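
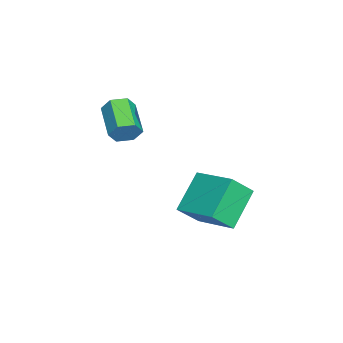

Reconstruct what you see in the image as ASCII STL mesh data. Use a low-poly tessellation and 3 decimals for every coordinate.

solid 
facet normal 0.881 0.294 -0.370
outer loop
vertex 3.639 -2.831 -0.003
vertex 3.375 -2.612 -0.458
vertex 3.461 -2.289 0.004
endloop
endfacet
facet normal 0.353 0.104 0.930
outer loop
vertex 3.639 -2.831 -0.003
vertex 3.461 -2.289 0.004
vertex 2.448 -3.228 0.494
endloop
endfacet
facet normal 0.353 0.104 0.930
outer loop
vertex 2.448 -3.228 0.494
vertex 3.461 -2.289 0.004
vertex 2.27 -2.686 0.501
endloop
endfacet
facet normal -0.882 -0.295 0.367
outer loop
vertex 2.448 -3.228 0.494
vertex 2.27 -2.686 0.501
vertex 2.185 -3.008 0.038
endloop
endfacet
facet normal 0.882 0.292 -0.369
outer loop
vertex 3.461 -2.289 0.004
vertex 3.375 -2.612 -0.458
vertex 3.198 -2.07 -0.452
endloop
endfacet
facet normal -0.094 0.875 0.474
outer loop
vertex 3.461 -2.289 0.004
vertex 3.198 -2.07 -0.452
vertex 2.27 -2.686 0.501
endloop
endfacet
facet normal -0.094 0.875 0.474
outer loop
vertex 2.27 -2.686 0.501
vertex 3.198 -2.07 -0.452
vertex 2.007 -2.467 0.045
endloop
endfacet
facet normal -0.882 -0.295 0.367
outer loop
vertex 2.27 -2.686 0.501
vertex 2.007 -2.467 0.045
vertex 2.185 -3.008 0.038
endloop
endfacet
facet normal 0.883 0.292 -0.368
outer loop
vertex 3.198 -2.07 -0.452
vertex 3.375 -2.612 -0.458
vertex 3.112 -2.392 -0.914
endloop
endfacet
facet normal -0.447 0.771 -0.454
outer loop
vertex 3.198 -2.07 -0.452
vertex 3.112 -2.392 -0.914
vertex 2.007 -2.467 0.045
endloop
endfacet
facet normal -0.447 0.771 -0.454
outer loop
vertex 2.007 -2.467 0.045
vertex 3.112 -2.392 -0.914
vertex 1.921 -2.789 -0.417
endloop
endfacet
facet normal -0.881 -0.295 0.369
outer loop
vertex 2.007 -2.467 0.045
vertex 1.921 -2.789 -0.417
vertex 2.185 -3.008 0.038
endloop
endfacet
facet normal 0.882 0.295 -0.367
outer loop
vertex 3.112 -2.392 -0.914
vertex 3.375 -2.612 -0.458
vertex 3.29 -2.934 -0.921
endloop
endfacet
facet normal -0.353 -0.104 -0.930
outer loop
vertex 3.112 -2.392 -0.914
vertex 3.29 -2.934 -0.921
vertex 1.921 -2.789 -0.417
endloop
endfacet
facet normal -0.353 -0.104 -0.930
outer loop
vertex 1.921 -2.789 -0.417
vertex 3.29 -2.934 -0.921
vertex 2.099 -3.331 -0.424
endloop
endfacet
facet normal -0.881 -0.294 0.370
outer loop
vertex 1.921 -2.789 -0.417
vertex 2.099 -3.331 -0.424
vertex 2.185 -3.008 0.038
endloop
endfacet
facet normal 0.882 0.295 -0.367
outer loop
vertex 3.29 -2.934 -0.921
vertex 3.375 -2.612 -0.458
vertex 3.553 -3.153 -0.465
endloop
endfacet
facet normal 0.094 -0.875 -0.474
outer loop
vertex 3.29 -2.934 -0.921
vertex 3.553 -3.153 -0.465
vertex 2.099 -3.331 -0.424
endloop
endfacet
facet normal 0.094 -0.875 -0.474
outer loop
vertex 2.099 -3.331 -0.424
vertex 3.553 -3.153 -0.465
vertex 2.362 -3.55 0.032
endloop
endfacet
facet normal -0.882 -0.292 0.369
outer loop
vertex 2.099 -3.331 -0.424
vertex 2.362 -3.55 0.032
vertex 2.185 -3.008 0.038
endloop
endfacet
facet normal 0.881 0.295 -0.369
outer loop
vertex 3.553 -3.153 -0.465
vertex 3.375 -2.612 -0.458
vertex 3.639 -2.831 -0.003
endloop
endfacet
facet normal 0.447 -0.771 0.454
outer loop
vertex 3.553 -3.153 -0.465
vertex 3.639 -2.831 -0.003
vertex 2.362 -3.55 0.032
endloop
endfacet
facet normal 0.447 -0.771 0.454
outer loop
vertex 2.362 -3.55 0.032
vertex 3.639 -2.831 -0.003
vertex 2.448 -3.228 0.494
endloop
endfacet
facet normal -0.883 -0.292 0.368
outer loop
vertex 2.362 -3.55 0.032
vertex 2.448 -3.228 0.494
vertex 2.185 -3.008 0.038
endloop
endfacet
facet normal -0.611 -0.742 -0.277
outer loop
vertex 3.272 -0.992 -4.09
vertex 2.121 -0.44 -3.029
vertex 2.825 -0.311 -4.93
endloop
endfacet
facet normal 0.693 -0.333 -0.639
outer loop
vertex 3.839 0.92 -4.471
vertex 3.272 -0.992 -4.09
vertex 2.825 -0.311 -4.93
endloop
endfacet
facet normal -0.611 -0.742 -0.277
outer loop
vertex 2.825 -0.311 -4.93
vertex 2.121 -0.44 -3.029
vertex 1.674 0.241 -3.868
endloop
endfacet
facet normal -0.382 0.582 -0.717
outer loop
vertex 1.674 0.241 -3.868
vertex 3.839 0.92 -4.471
vertex 2.825 -0.311 -4.93
endloop
endfacet
facet normal 0.382 -0.582 0.718
outer loop
vertex 3.272 -0.992 -4.09
vertex 3.135 0.791 -2.57
vertex 2.121 -0.44 -3.029
endloop
endfacet
facet normal 0.693 -0.333 -0.639
outer loop
vertex 4.286 0.239 -3.632
vertex 3.272 -0.992 -4.09
vertex 3.839 0.92 -4.471
endloop
endfacet
facet normal 0.383 -0.582 0.717
outer loop
vertex 4.286 0.239 -3.632
vertex 3.135 0.791 -2.57
vertex 3.272 -0.992 -4.09
endloop
endfacet
facet normal -0.693 0.333 0.639
outer loop
vertex 2.121 -0.44 -3.029
vertex 3.135 0.791 -2.57
vertex 1.674 0.241 -3.868
endloop
endfacet
facet normal -0.382 0.582 -0.718
outer loop
vertex 2.688 1.472 -3.41
vertex 3.839 0.92 -4.471
vertex 1.674 0.241 -3.868
endloop
endfacet
facet normal -0.693 0.333 0.639
outer loop
vertex 1.674 0.241 -3.868
vertex 3.135 0.791 -2.57
vertex 2.688 1.472 -3.41
endloop
endfacet
facet normal 0.611 0.742 0.277
outer loop
vertex 2.688 1.472 -3.41
vertex 4.286 0.239 -3.632
vertex 3.839 0.92 -4.471
endloop
endfacet
facet normal 0.611 0.742 0.276
outer loop
vertex 3.135 0.791 -2.57
vertex 4.286 0.239 -3.632
vertex 2.688 1.472 -3.41
endloop
endfacet

endsolid


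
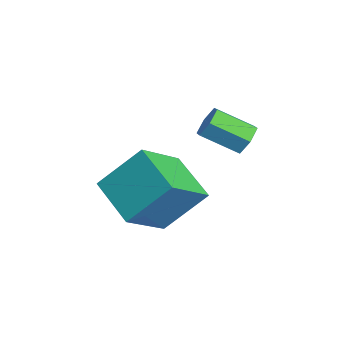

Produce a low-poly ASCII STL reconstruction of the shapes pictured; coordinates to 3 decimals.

solid 
facet normal -0.919 -0.183 0.350
outer loop
vertex 2.832 -2.121 1.537
vertex 3.053 -0.908 2.751
vertex 2.11 -0.79 0.34
endloop
endfacet
facet normal -0.128 -0.701 -0.702
outer loop
vertex 3.607 -0.492 -0.231
vertex 2.832 -2.121 1.537
vertex 2.11 -0.79 0.34
endloop
endfacet
facet normal -0.919 -0.183 0.350
outer loop
vertex 2.11 -0.79 0.34
vertex 3.053 -0.908 2.751
vertex 2.331 0.422 1.554
endloop
endfacet
facet normal -0.374 0.690 -0.620
outer loop
vertex 2.331 0.422 1.554
vertex 3.607 -0.492 -0.231
vertex 2.11 -0.79 0.34
endloop
endfacet
facet normal 0.374 -0.689 0.621
outer loop
vertex 2.832 -2.121 1.537
vertex 4.55 -0.61 2.18
vertex 3.053 -0.908 2.751
endloop
endfacet
facet normal -0.128 -0.701 -0.702
outer loop
vertex 4.329 -1.822 0.966
vertex 2.832 -2.121 1.537
vertex 3.607 -0.492 -0.231
endloop
endfacet
facet normal 0.374 -0.689 0.620
outer loop
vertex 4.329 -1.822 0.966
vertex 4.55 -0.61 2.18
vertex 2.832 -2.121 1.537
endloop
endfacet
facet normal 0.128 0.701 0.702
outer loop
vertex 3.053 -0.908 2.751
vertex 4.55 -0.61 2.18
vertex 2.331 0.422 1.554
endloop
endfacet
facet normal -0.374 0.689 -0.620
outer loop
vertex 3.828 0.721 0.983
vertex 3.607 -0.492 -0.231
vertex 2.331 0.422 1.554
endloop
endfacet
facet normal 0.128 0.701 0.702
outer loop
vertex 2.331 0.422 1.554
vertex 4.55 -0.61 2.18
vertex 3.828 0.721 0.983
endloop
endfacet
facet normal 0.919 0.183 -0.350
outer loop
vertex 3.828 0.721 0.983
vertex 4.329 -1.822 0.966
vertex 3.607 -0.492 -0.231
endloop
endfacet
facet normal 0.919 0.183 -0.350
outer loop
vertex 4.55 -0.61 2.18
vertex 4.329 -1.822 0.966
vertex 3.828 0.721 0.983
endloop
endfacet
facet normal 0.442 0.753 -0.487
outer loop
vertex 4.46 1.333 2.964
vertex 4.104 1.687 3.188
vertex 4.577 1.575 3.444
endloop
endfacet
facet normal 0.872 -0.489 0.034
outer loop
vertex 4.46 1.333 2.964
vertex 4.577 1.575 3.444
vertex 3.913 0.399 3.568
endloop
endfacet
facet normal 0.872 -0.489 0.034
outer loop
vertex 3.913 0.399 3.568
vertex 4.577 1.575 3.444
vertex 4.03 0.641 4.048
endloop
endfacet
facet normal -0.441 -0.753 0.487
outer loop
vertex 3.913 0.399 3.568
vertex 4.03 0.641 4.048
vertex 3.556 0.753 3.792
endloop
endfacet
facet normal 0.442 0.754 -0.487
outer loop
vertex 4.577 1.575 3.444
vertex 4.104 1.687 3.188
vertex 4.22 1.929 3.668
endloop
endfacet
facet normal 0.620 0.136 0.773
outer loop
vertex 4.577 1.575 3.444
vertex 4.22 1.929 3.668
vertex 4.03 0.641 4.048
endloop
endfacet
facet normal 0.620 0.136 0.773
outer loop
vertex 4.03 0.641 4.048
vertex 4.22 1.929 3.668
vertex 3.673 0.995 4.272
endloop
endfacet
facet normal -0.441 -0.753 0.487
outer loop
vertex 4.03 0.641 4.048
vertex 3.673 0.995 4.272
vertex 3.556 0.753 3.792
endloop
endfacet
facet normal 0.442 0.754 -0.487
outer loop
vertex 4.22 1.929 3.668
vertex 4.104 1.687 3.188
vertex 3.747 2.041 3.412
endloop
endfacet
facet normal -0.252 0.625 0.739
outer loop
vertex 4.22 1.929 3.668
vertex 3.747 2.041 3.412
vertex 3.673 0.995 4.272
endloop
endfacet
facet normal -0.252 0.625 0.739
outer loop
vertex 3.673 0.995 4.272
vertex 3.747 2.041 3.412
vertex 3.2 1.107 4.016
endloop
endfacet
facet normal -0.442 -0.753 0.487
outer loop
vertex 3.673 0.995 4.272
vertex 3.2 1.107 4.016
vertex 3.556 0.753 3.792
endloop
endfacet
facet normal 0.441 0.753 -0.487
outer loop
vertex 3.747 2.041 3.412
vertex 4.104 1.687 3.188
vertex 3.63 1.799 2.932
endloop
endfacet
facet normal -0.872 0.489 -0.034
outer loop
vertex 3.747 2.041 3.412
vertex 3.63 1.799 2.932
vertex 3.2 1.107 4.016
endloop
endfacet
facet normal -0.872 0.489 -0.034
outer loop
vertex 3.2 1.107 4.016
vertex 3.63 1.799 2.932
vertex 3.083 0.865 3.536
endloop
endfacet
facet normal -0.442 -0.753 0.487
outer loop
vertex 3.2 1.107 4.016
vertex 3.083 0.865 3.536
vertex 3.556 0.753 3.792
endloop
endfacet
facet normal 0.441 0.753 -0.487
outer loop
vertex 3.63 1.799 2.932
vertex 4.104 1.687 3.188
vertex 3.987 1.445 2.708
endloop
endfacet
facet normal -0.620 -0.136 -0.773
outer loop
vertex 3.63 1.799 2.932
vertex 3.987 1.445 2.708
vertex 3.083 0.865 3.536
endloop
endfacet
facet normal -0.620 -0.136 -0.773
outer loop
vertex 3.083 0.865 3.536
vertex 3.987 1.445 2.708
vertex 3.44 0.511 3.312
endloop
endfacet
facet normal -0.442 -0.754 0.487
outer loop
vertex 3.083 0.865 3.536
vertex 3.44 0.511 3.312
vertex 3.556 0.753 3.792
endloop
endfacet
facet normal 0.442 0.753 -0.487
outer loop
vertex 3.987 1.445 2.708
vertex 4.104 1.687 3.188
vertex 4.46 1.333 2.964
endloop
endfacet
facet normal 0.252 -0.625 -0.739
outer loop
vertex 3.987 1.445 2.708
vertex 4.46 1.333 2.964
vertex 3.44 0.511 3.312
endloop
endfacet
facet normal 0.252 -0.625 -0.739
outer loop
vertex 3.44 0.511 3.312
vertex 4.46 1.333 2.964
vertex 3.913 0.399 3.568
endloop
endfacet
facet normal -0.442 -0.754 0.487
outer loop
vertex 3.44 0.511 3.312
vertex 3.913 0.399 3.568
vertex 3.556 0.753 3.792
endloop
endfacet

endsolid


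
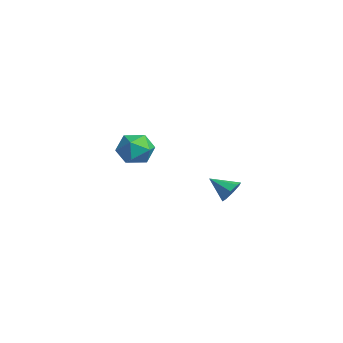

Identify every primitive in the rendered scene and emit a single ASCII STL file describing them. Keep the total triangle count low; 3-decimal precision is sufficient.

solid 
facet normal 0.411 0.797 0.442
outer loop
vertex -3.498 2.119 -0.445
vertex -3.443 1.599 0.442
vertex -2.659 1.565 -0.225
endloop
endfacet
facet normal 0.578 0.776 -0.251
outer loop
vertex -3.498 2.119 -0.445
vertex -2.659 1.565 -0.225
vertex -3.051 1.549 -1.177
endloop
endfacet
facet normal -0.029 0.780 -0.625
outer loop
vertex -3.498 2.119 -0.445
vertex -3.051 1.549 -1.177
vertex -4.078 1.573 -1.099
endloop
endfacet
facet normal -0.572 0.804 -0.164
outer loop
vertex -3.498 2.119 -0.445
vertex -4.078 1.573 -1.099
vertex -4.321 1.604 -0.098
endloop
endfacet
facet normal -0.301 0.815 0.496
outer loop
vertex -3.498 2.119 -0.445
vertex -4.321 1.604 -0.098
vertex -3.443 1.599 0.442
endloop
endfacet
facet normal 0.912 0.158 -0.378
outer loop
vertex -3.051 1.549 -1.177
vertex -2.659 1.565 -0.225
vertex -2.719 0.676 -0.742
endloop
endfacet
facet normal 0.641 0.193 0.743
outer loop
vertex -2.659 1.565 -0.225
vertex -3.443 1.599 0.442
vertex -2.962 0.707 0.259
endloop
endfacet
facet normal -0.510 0.220 0.831
outer loop
vertex -3.443 1.599 0.442
vertex -4.321 1.604 -0.098
vertex -3.989 0.731 0.337
endloop
endfacet
facet normal -0.950 0.202 -0.237
outer loop
vertex -4.321 1.604 -0.098
vertex -4.078 1.573 -1.099
vertex -4.381 0.715 -0.615
endloop
endfacet
facet normal -0.071 0.164 -0.984
outer loop
vertex -4.078 1.573 -1.099
vertex -3.051 1.549 -1.177
vertex -3.597 0.681 -1.282
endloop
endfacet
facet normal 0.572 -0.804 0.164
outer loop
vertex -3.542 0.161 -0.395
vertex -2.719 0.676 -0.742
vertex -2.962 0.707 0.259
endloop
endfacet
facet normal 0.029 -0.780 0.625
outer loop
vertex -3.542 0.161 -0.395
vertex -2.962 0.707 0.259
vertex -3.989 0.731 0.337
endloop
endfacet
facet normal -0.578 -0.776 0.251
outer loop
vertex -3.542 0.161 -0.395
vertex -3.989 0.731 0.337
vertex -4.381 0.715 -0.615
endloop
endfacet
facet normal -0.411 -0.797 -0.442
outer loop
vertex -3.542 0.161 -0.395
vertex -4.381 0.715 -0.615
vertex -3.597 0.681 -1.282
endloop
endfacet
facet normal 0.301 -0.815 -0.496
outer loop
vertex -3.542 0.161 -0.395
vertex -3.597 0.681 -1.282
vertex -2.719 0.676 -0.742
endloop
endfacet
facet normal 0.950 -0.202 0.237
outer loop
vertex -2.962 0.707 0.259
vertex -2.719 0.676 -0.742
vertex -2.659 1.565 -0.225
endloop
endfacet
facet normal 0.071 -0.164 0.984
outer loop
vertex -3.989 0.731 0.337
vertex -2.962 0.707 0.259
vertex -3.443 1.599 0.442
endloop
endfacet
facet normal -0.912 -0.158 0.378
outer loop
vertex -4.381 0.715 -0.615
vertex -3.989 0.731 0.337
vertex -4.321 1.604 -0.098
endloop
endfacet
facet normal -0.641 -0.193 -0.743
outer loop
vertex -3.597 0.681 -1.282
vertex -4.381 0.715 -0.615
vertex -4.078 1.573 -1.099
endloop
endfacet
facet normal 0.510 -0.220 -0.831
outer loop
vertex -2.719 0.676 -0.742
vertex -3.597 0.681 -1.282
vertex -3.051 1.549 -1.177
endloop
endfacet
facet normal 0.592 0.620 -0.516
outer loop
vertex 3.272 3.246 -0.795
vertex 2.733 3.52 -1.084
vertex 3.087 3.644 -0.529
endloop
endfacet
facet normal 0.385 -0.382 0.840
outer loop
vertex 3.272 3.246 -0.795
vertex 3.087 3.644 -0.529
vertex 1.987 2.74 -0.436
endloop
endfacet
facet normal 0.591 0.620 -0.516
outer loop
vertex 3.087 3.644 -0.529
vertex 2.733 3.52 -1.084
vertex 2.695 3.969 -0.588
endloop
endfacet
facet normal -0.032 0.141 0.990
outer loop
vertex 3.087 3.644 -0.529
vertex 2.695 3.969 -0.588
vertex 1.987 2.74 -0.436
endloop
endfacet
facet normal 0.595 0.618 -0.514
outer loop
vertex 2.695 3.969 -0.588
vertex 2.733 3.52 -1.084
vertex 2.326 4.032 -0.939
endloop
endfacet
facet normal -0.586 0.423 0.692
outer loop
vertex 2.695 3.969 -0.588
vertex 2.326 4.032 -0.939
vertex 1.987 2.74 -0.436
endloop
endfacet
facet normal 0.593 0.618 -0.517
outer loop
vertex 2.326 4.032 -0.939
vertex 2.733 3.52 -1.084
vertex 2.195 3.794 -1.374
endloop
endfacet
facet normal -0.947 0.296 0.123
outer loop
vertex 2.326 4.032 -0.939
vertex 2.195 3.794 -1.374
vertex 1.987 2.74 -0.436
endloop
endfacet
facet normal 0.593 0.620 -0.514
outer loop
vertex 2.195 3.794 -1.374
vertex 2.733 3.52 -1.084
vertex 2.38 3.397 -1.64
endloop
endfacet
facet normal -0.908 -0.164 -0.386
outer loop
vertex 2.195 3.794 -1.374
vertex 2.38 3.397 -1.64
vertex 1.987 2.74 -0.436
endloop
endfacet
facet normal 0.594 0.619 -0.514
outer loop
vertex 2.38 3.397 -1.64
vertex 2.733 3.52 -1.084
vertex 2.772 3.071 -1.58
endloop
endfacet
facet normal -0.490 -0.688 -0.535
outer loop
vertex 2.38 3.397 -1.64
vertex 2.772 3.071 -1.58
vertex 1.987 2.74 -0.436
endloop
endfacet
facet normal 0.592 0.620 -0.515
outer loop
vertex 2.772 3.071 -1.58
vertex 2.733 3.52 -1.084
vertex 3.141 3.009 -1.23
endloop
endfacet
facet normal 0.062 -0.969 -0.238
outer loop
vertex 2.772 3.071 -1.58
vertex 3.141 3.009 -1.23
vertex 1.987 2.74 -0.436
endloop
endfacet
facet normal 0.592 0.620 -0.516
outer loop
vertex 3.141 3.009 -1.23
vertex 2.733 3.52 -1.084
vertex 3.272 3.246 -0.795
endloop
endfacet
facet normal 0.424 -0.843 0.331
outer loop
vertex 3.141 3.009 -1.23
vertex 3.272 3.246 -0.795
vertex 1.987 2.74 -0.436
endloop
endfacet

endsolid


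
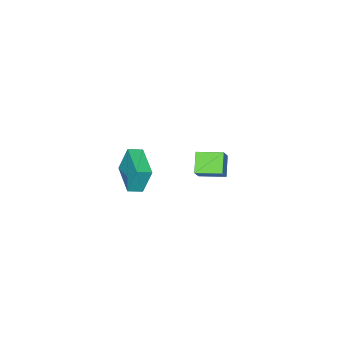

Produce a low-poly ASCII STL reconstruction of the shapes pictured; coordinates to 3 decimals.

solid 
facet normal -0.810 0.517 -0.279
outer loop
vertex 2.683 2.256 1.938
vertex 3.9 4.037 1.705
vertex 2.995 1.818 0.219
endloop
endfacet
facet normal -0.560 -0.821 0.107
outer loop
vertex 3.74 1.343 0.475
vertex 2.683 2.256 1.938
vertex 2.995 1.818 0.219
endloop
endfacet
facet normal -0.810 0.517 -0.278
outer loop
vertex 2.995 1.818 0.219
vertex 3.9 4.037 1.705
vertex 4.212 3.6 -0.014
endloop
endfacet
facet normal 0.173 -0.243 -0.954
outer loop
vertex 4.212 3.6 -0.014
vertex 3.74 1.343 0.475
vertex 2.995 1.818 0.219
endloop
endfacet
facet normal -0.173 0.243 0.954
outer loop
vertex 2.683 2.256 1.938
vertex 4.645 3.562 1.961
vertex 3.9 4.037 1.705
endloop
endfacet
facet normal -0.561 -0.821 0.107
outer loop
vertex 3.428 1.78 2.194
vertex 2.683 2.256 1.938
vertex 3.74 1.343 0.475
endloop
endfacet
facet normal -0.173 0.243 0.955
outer loop
vertex 3.428 1.78 2.194
vertex 4.645 3.562 1.961
vertex 2.683 2.256 1.938
endloop
endfacet
facet normal 0.560 0.821 -0.107
outer loop
vertex 3.9 4.037 1.705
vertex 4.645 3.562 1.961
vertex 4.212 3.6 -0.014
endloop
endfacet
facet normal 0.173 -0.243 -0.955
outer loop
vertex 4.957 3.124 0.242
vertex 3.74 1.343 0.475
vertex 4.212 3.6 -0.014
endloop
endfacet
facet normal 0.561 0.821 -0.107
outer loop
vertex 4.212 3.6 -0.014
vertex 4.645 3.562 1.961
vertex 4.957 3.124 0.242
endloop
endfacet
facet normal 0.810 -0.517 0.278
outer loop
vertex 4.957 3.124 0.242
vertex 3.428 1.78 2.194
vertex 3.74 1.343 0.475
endloop
endfacet
facet normal 0.810 -0.517 0.279
outer loop
vertex 4.645 3.562 1.961
vertex 3.428 1.78 2.194
vertex 4.957 3.124 0.242
endloop
endfacet
facet normal -0.512 0.851 0.119
outer loop
vertex -3.917 2.715 -2.282
vertex -2.97 3.421 -3.255
vertex -4.715 2.377 -3.304
endloop
endfacet
facet normal -0.619 -0.461 0.636
outer loop
vertex -3.85 0.939 -3.505
vertex -3.917 2.715 -2.282
vertex -4.715 2.377 -3.304
endloop
endfacet
facet normal -0.512 0.851 0.119
outer loop
vertex -4.715 2.377 -3.304
vertex -2.97 3.421 -3.255
vertex -3.768 3.083 -4.277
endloop
endfacet
facet normal -0.596 -0.252 -0.763
outer loop
vertex -3.768 3.083 -4.277
vertex -3.85 0.939 -3.505
vertex -4.715 2.377 -3.304
endloop
endfacet
facet normal 0.596 0.252 0.763
outer loop
vertex -3.917 2.715 -2.282
vertex -2.105 1.983 -3.456
vertex -2.97 3.421 -3.255
endloop
endfacet
facet normal -0.619 -0.461 0.636
outer loop
vertex -3.052 1.277 -2.483
vertex -3.917 2.715 -2.282
vertex -3.85 0.939 -3.505
endloop
endfacet
facet normal 0.596 0.252 0.763
outer loop
vertex -3.052 1.277 -2.483
vertex -2.105 1.983 -3.456
vertex -3.917 2.715 -2.282
endloop
endfacet
facet normal 0.619 0.461 -0.636
outer loop
vertex -2.97 3.421 -3.255
vertex -2.105 1.983 -3.456
vertex -3.768 3.083 -4.277
endloop
endfacet
facet normal -0.596 -0.252 -0.763
outer loop
vertex -2.903 1.645 -4.478
vertex -3.85 0.939 -3.505
vertex -3.768 3.083 -4.277
endloop
endfacet
facet normal 0.619 0.461 -0.636
outer loop
vertex -3.768 3.083 -4.277
vertex -2.105 1.983 -3.456
vertex -2.903 1.645 -4.478
endloop
endfacet
facet normal 0.512 -0.851 -0.119
outer loop
vertex -2.903 1.645 -4.478
vertex -3.052 1.277 -2.483
vertex -3.85 0.939 -3.505
endloop
endfacet
facet normal 0.512 -0.851 -0.119
outer loop
vertex -2.105 1.983 -3.456
vertex -3.052 1.277 -2.483
vertex -2.903 1.645 -4.478
endloop
endfacet

endsolid


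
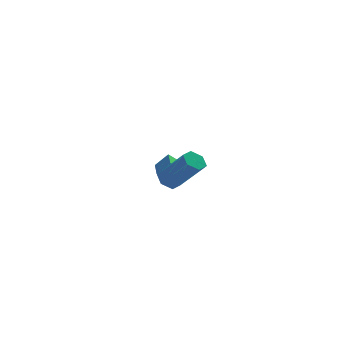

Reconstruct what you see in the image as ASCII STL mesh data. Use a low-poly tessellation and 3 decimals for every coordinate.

solid 
facet normal -0.751 -0.073 0.656
outer loop
vertex -3.653 3.151 1.369
vertex -3.643 4.402 1.519
vertex -4.313 3.246 0.624
endloop
endfacet
facet normal -0.008 -0.993 -0.120
outer loop
vertex -3.577 3.318 -0.019
vertex -3.653 3.151 1.369
vertex -4.313 3.246 0.624
endloop
endfacet
facet normal -0.751 -0.073 0.656
outer loop
vertex -4.313 3.246 0.624
vertex -3.643 4.402 1.519
vertex -4.303 4.497 0.774
endloop
endfacet
facet normal -0.660 0.095 -0.745
outer loop
vertex -4.303 4.497 0.774
vertex -3.577 3.318 -0.019
vertex -4.313 3.246 0.624
endloop
endfacet
facet normal 0.660 -0.095 0.745
outer loop
vertex -3.653 3.151 1.369
vertex -2.907 4.474 0.876
vertex -3.643 4.402 1.519
endloop
endfacet
facet normal -0.008 -0.993 -0.120
outer loop
vertex -2.917 3.223 0.726
vertex -3.653 3.151 1.369
vertex -3.577 3.318 -0.019
endloop
endfacet
facet normal 0.660 -0.095 0.745
outer loop
vertex -2.917 3.223 0.726
vertex -2.907 4.474 0.876
vertex -3.653 3.151 1.369
endloop
endfacet
facet normal 0.008 0.993 0.120
outer loop
vertex -3.643 4.402 1.519
vertex -2.907 4.474 0.876
vertex -4.303 4.497 0.774
endloop
endfacet
facet normal -0.660 0.095 -0.745
outer loop
vertex -3.567 4.569 0.131
vertex -3.577 3.318 -0.019
vertex -4.303 4.497 0.774
endloop
endfacet
facet normal 0.008 0.993 0.120
outer loop
vertex -4.303 4.497 0.774
vertex -2.907 4.474 0.876
vertex -3.567 4.569 0.131
endloop
endfacet
facet normal 0.751 0.073 -0.656
outer loop
vertex -3.567 4.569 0.131
vertex -2.917 3.223 0.726
vertex -3.577 3.318 -0.019
endloop
endfacet
facet normal 0.751 0.073 -0.656
outer loop
vertex -2.907 4.474 0.876
vertex -2.917 3.223 0.726
vertex -3.567 4.569 0.131
endloop
endfacet
facet normal -0.522 0.458 -0.719
outer loop
vertex -3.752 -1.384 2.15
vertex -4.151 -1.907 2.107
vertex -4.295 -1.416 2.524
endloop
endfacet
facet normal 0.225 0.888 0.402
outer loop
vertex -3.752 -1.384 2.15
vertex -4.295 -1.416 2.524
vertex -2.629 -2.369 3.697
endloop
endfacet
facet normal 0.223 0.887 0.404
outer loop
vertex -2.629 -2.369 3.697
vertex -4.295 -1.416 2.524
vertex -3.172 -2.402 4.07
endloop
endfacet
facet normal 0.522 -0.459 0.719
outer loop
vertex -2.629 -2.369 3.697
vertex -3.172 -2.402 4.07
vertex -3.029 -2.893 3.653
endloop
endfacet
facet normal -0.522 0.458 -0.719
outer loop
vertex -4.295 -1.416 2.524
vertex -4.151 -1.907 2.107
vertex -4.695 -1.94 2.481
endloop
endfacet
facet normal -0.600 0.401 0.692
outer loop
vertex -4.295 -1.416 2.524
vertex -4.695 -1.94 2.481
vertex -3.172 -2.402 4.07
endloop
endfacet
facet normal -0.600 0.402 0.692
outer loop
vertex -3.172 -2.402 4.07
vertex -4.695 -1.94 2.481
vertex -3.572 -2.925 4.027
endloop
endfacet
facet normal 0.522 -0.459 0.719
outer loop
vertex -3.172 -2.402 4.07
vertex -3.572 -2.925 4.027
vertex -3.029 -2.893 3.653
endloop
endfacet
facet normal -0.522 0.459 -0.719
outer loop
vertex -4.695 -1.94 2.481
vertex -4.151 -1.907 2.107
vertex -4.551 -2.431 2.063
endloop
endfacet
facet normal -0.824 -0.487 0.288
outer loop
vertex -4.695 -1.94 2.481
vertex -4.551 -2.431 2.063
vertex -3.572 -2.925 4.027
endloop
endfacet
facet normal -0.824 -0.487 0.289
outer loop
vertex -3.572 -2.925 4.027
vertex -4.551 -2.431 2.063
vertex -3.428 -3.416 3.61
endloop
endfacet
facet normal 0.522 -0.458 0.719
outer loop
vertex -3.572 -2.925 4.027
vertex -3.428 -3.416 3.61
vertex -3.029 -2.893 3.653
endloop
endfacet
facet normal -0.522 0.459 -0.719
outer loop
vertex -4.551 -2.431 2.063
vertex -4.151 -1.907 2.107
vertex -4.008 -2.398 1.69
endloop
endfacet
facet normal -0.223 -0.888 -0.403
outer loop
vertex -4.551 -2.431 2.063
vertex -4.008 -2.398 1.69
vertex -3.428 -3.416 3.61
endloop
endfacet
facet normal -0.225 -0.887 -0.403
outer loop
vertex -3.428 -3.416 3.61
vertex -4.008 -2.398 1.69
vertex -2.885 -3.384 3.236
endloop
endfacet
facet normal 0.522 -0.458 0.719
outer loop
vertex -3.428 -3.416 3.61
vertex -2.885 -3.384 3.236
vertex -3.029 -2.893 3.653
endloop
endfacet
facet normal -0.522 0.459 -0.719
outer loop
vertex -4.008 -2.398 1.69
vertex -4.151 -1.907 2.107
vertex -3.608 -1.875 1.733
endloop
endfacet
facet normal 0.600 -0.402 -0.692
outer loop
vertex -4.008 -2.398 1.69
vertex -3.608 -1.875 1.733
vertex -2.885 -3.384 3.236
endloop
endfacet
facet normal 0.600 -0.401 -0.692
outer loop
vertex -2.885 -3.384 3.236
vertex -3.608 -1.875 1.733
vertex -2.485 -2.86 3.279
endloop
endfacet
facet normal 0.522 -0.458 0.719
outer loop
vertex -2.885 -3.384 3.236
vertex -2.485 -2.86 3.279
vertex -3.029 -2.893 3.653
endloop
endfacet
facet normal -0.522 0.458 -0.719
outer loop
vertex -3.608 -1.875 1.733
vertex -4.151 -1.907 2.107
vertex -3.752 -1.384 2.15
endloop
endfacet
facet normal 0.824 0.487 -0.289
outer loop
vertex -3.608 -1.875 1.733
vertex -3.752 -1.384 2.15
vertex -2.485 -2.86 3.279
endloop
endfacet
facet normal 0.824 0.487 -0.288
outer loop
vertex -2.485 -2.86 3.279
vertex -3.752 -1.384 2.15
vertex -2.629 -2.369 3.697
endloop
endfacet
facet normal 0.522 -0.459 0.719
outer loop
vertex -2.485 -2.86 3.279
vertex -2.629 -2.369 3.697
vertex -3.029 -2.893 3.653
endloop
endfacet

endsolid


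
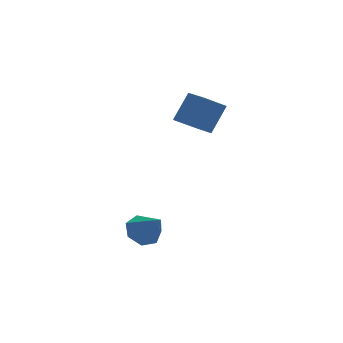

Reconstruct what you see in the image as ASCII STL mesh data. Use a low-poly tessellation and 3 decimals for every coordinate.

solid 
facet normal -0.826 -0.094 0.556
outer loop
vertex 1.518 3.108 3.794
vertex 1.15 4.627 3.503
vertex 0.475 2.539 2.148
endloop
endfacet
facet normal 0.232 -0.955 0.183
outer loop
vertex 1.83 2.693 1.237
vertex 1.518 3.108 3.794
vertex 0.475 2.539 2.148
endloop
endfacet
facet normal -0.826 -0.094 0.556
outer loop
vertex 0.475 2.539 2.148
vertex 1.15 4.627 3.503
vertex 0.107 4.059 1.857
endloop
endfacet
facet normal -0.514 -0.280 -0.811
outer loop
vertex 0.107 4.059 1.857
vertex 1.83 2.693 1.237
vertex 0.475 2.539 2.148
endloop
endfacet
facet normal 0.514 0.280 0.811
outer loop
vertex 1.518 3.108 3.794
vertex 2.505 4.781 2.592
vertex 1.15 4.627 3.503
endloop
endfacet
facet normal 0.231 -0.956 0.183
outer loop
vertex 2.873 3.261 2.883
vertex 1.518 3.108 3.794
vertex 1.83 2.693 1.237
endloop
endfacet
facet normal 0.514 0.280 0.811
outer loop
vertex 2.873 3.261 2.883
vertex 2.505 4.781 2.592
vertex 1.518 3.108 3.794
endloop
endfacet
facet normal -0.232 0.955 -0.183
outer loop
vertex 1.15 4.627 3.503
vertex 2.505 4.781 2.592
vertex 0.107 4.059 1.857
endloop
endfacet
facet normal -0.514 -0.280 -0.811
outer loop
vertex 1.462 4.212 0.946
vertex 1.83 2.693 1.237
vertex 0.107 4.059 1.857
endloop
endfacet
facet normal -0.231 0.955 -0.184
outer loop
vertex 0.107 4.059 1.857
vertex 2.505 4.781 2.592
vertex 1.462 4.212 0.946
endloop
endfacet
facet normal 0.826 0.094 -0.556
outer loop
vertex 1.462 4.212 0.946
vertex 2.873 3.261 2.883
vertex 1.83 2.693 1.237
endloop
endfacet
facet normal 0.826 0.094 -0.556
outer loop
vertex 2.505 4.781 2.592
vertex 2.873 3.261 2.883
vertex 1.462 4.212 0.946
endloop
endfacet
facet normal -0.278 0.645 -0.712
outer loop
vertex -1.568 0.711 -4.715
vertex -2.6 0.591 -4.42
vertex -1.875 1.304 -4.058
endloop
endfacet
facet normal 0.936 0.115 0.333
outer loop
vertex -1.568 0.711 -4.715
vertex -1.875 1.304 -4.058
vertex -2.02 -0.751 -2.94
endloop
endfacet
facet normal -0.279 0.645 -0.711
outer loop
vertex -1.875 1.304 -4.058
vertex -2.6 0.591 -4.42
vertex -2.727 1.36 -3.673
endloop
endfacet
facet normal 0.397 0.417 0.818
outer loop
vertex -1.875 1.304 -4.058
vertex -2.727 1.36 -3.673
vertex -2.02 -0.751 -2.94
endloop
endfacet
facet normal -0.278 0.645 -0.712
outer loop
vertex -2.727 1.36 -3.673
vertex -2.6 0.591 -4.42
vertex -3.484 0.837 -3.851
endloop
endfacet
facet normal -0.353 0.199 0.914
outer loop
vertex -2.727 1.36 -3.673
vertex -3.484 0.837 -3.851
vertex -2.02 -0.751 -2.94
endloop
endfacet
facet normal -0.279 0.644 -0.712
outer loop
vertex -3.484 0.837 -3.851
vertex -2.6 0.591 -4.42
vertex -3.575 0.128 -4.457
endloop
endfacet
facet normal -0.747 -0.374 0.549
outer loop
vertex -3.484 0.837 -3.851
vertex -3.575 0.128 -4.457
vertex -2.02 -0.751 -2.94
endloop
endfacet
facet normal -0.279 0.645 -0.711
outer loop
vertex -3.575 0.128 -4.457
vertex -2.6 0.591 -4.42
vertex -2.932 -0.232 -5.036
endloop
endfacet
facet normal -0.490 -0.872 -0.003
outer loop
vertex -3.575 0.128 -4.457
vertex -2.932 -0.232 -5.036
vertex -2.02 -0.751 -2.94
endloop
endfacet
facet normal -0.279 0.645 -0.712
outer loop
vertex -2.932 -0.232 -5.036
vertex -2.6 0.591 -4.42
vertex -2.039 0.027 -5.151
endloop
endfacet
facet normal 0.225 -0.919 -0.325
outer loop
vertex -2.932 -0.232 -5.036
vertex -2.039 0.027 -5.151
vertex -2.02 -0.751 -2.94
endloop
endfacet
facet normal -0.278 0.645 -0.711
outer loop
vertex -2.039 0.027 -5.151
vertex -2.6 0.591 -4.42
vertex -1.568 0.711 -4.715
endloop
endfacet
facet normal 0.860 -0.480 -0.176
outer loop
vertex -2.039 0.027 -5.151
vertex -1.568 0.711 -4.715
vertex -2.02 -0.751 -2.94
endloop
endfacet

endsolid


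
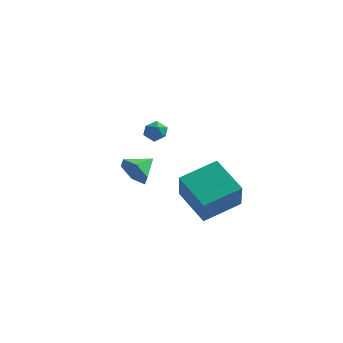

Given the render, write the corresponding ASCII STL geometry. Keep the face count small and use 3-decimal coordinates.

solid 
facet normal -0.433 -0.847 -0.308
outer loop
vertex -2.11 2.663 -3.454
vertex -2.697 2.659 -2.619
vertex -3.017 3.13 -3.465
endloop
endfacet
facet normal 0.356 0.677 -0.644
outer loop
vertex -2.11 2.663 -3.454
vertex -3.017 3.13 -3.465
vertex -2.083 3.861 -2.181
endloop
endfacet
facet normal -0.432 -0.847 -0.308
outer loop
vertex -3.017 3.13 -3.465
vertex -2.697 2.659 -2.619
vertex -3.604 3.126 -2.631
endloop
endfacet
facet normal -0.361 0.899 -0.249
outer loop
vertex -3.017 3.13 -3.465
vertex -3.604 3.126 -2.631
vertex -2.083 3.861 -2.181
endloop
endfacet
facet normal -0.432 -0.847 -0.309
outer loop
vertex -3.604 3.126 -2.631
vertex -2.697 2.659 -2.619
vertex -3.284 2.654 -1.785
endloop
endfacet
facet normal -0.489 0.670 0.559
outer loop
vertex -3.604 3.126 -2.631
vertex -3.284 2.654 -1.785
vertex -2.083 3.861 -2.181
endloop
endfacet
facet normal -0.432 -0.847 -0.309
outer loop
vertex -3.284 2.654 -1.785
vertex -2.697 2.659 -2.619
vertex -2.377 2.187 -1.773
endloop
endfacet
facet normal 0.100 0.219 0.971
outer loop
vertex -3.284 2.654 -1.785
vertex -2.377 2.187 -1.773
vertex -2.083 3.861 -2.181
endloop
endfacet
facet normal -0.433 -0.847 -0.309
outer loop
vertex -2.377 2.187 -1.773
vertex -2.697 2.659 -2.619
vertex -1.79 2.191 -2.608
endloop
endfacet
facet normal 0.818 -0.004 0.575
outer loop
vertex -2.377 2.187 -1.773
vertex -1.79 2.191 -2.608
vertex -2.083 3.861 -2.181
endloop
endfacet
facet normal -0.433 -0.847 -0.309
outer loop
vertex -1.79 2.191 -2.608
vertex -2.697 2.659 -2.619
vertex -2.11 2.663 -3.454
endloop
endfacet
facet normal 0.946 0.225 -0.232
outer loop
vertex -1.79 2.191 -2.608
vertex -2.11 2.663 -3.454
vertex -2.083 3.861 -2.181
endloop
endfacet
facet normal -0.740 0.508 0.441
outer loop
vertex 1.676 -2.924 0.962
vertex 3.091 -1.398 1.576
vertex 1.329 -1.89 -0.81
endloop
endfacet
facet normal -0.652 -0.704 -0.283
outer loop
vertex 2.949 -3.002 -1.776
vertex 1.676 -2.924 0.962
vertex 1.329 -1.89 -0.81
endloop
endfacet
facet normal -0.740 0.508 0.441
outer loop
vertex 1.329 -1.89 -0.81
vertex 3.091 -1.398 1.576
vertex 2.745 -0.363 -0.195
endloop
endfacet
facet normal -0.166 0.497 -0.851
outer loop
vertex 2.745 -0.363 -0.195
vertex 2.949 -3.002 -1.776
vertex 1.329 -1.89 -0.81
endloop
endfacet
facet normal 0.167 -0.497 0.852
outer loop
vertex 1.676 -2.924 0.962
vertex 4.711 -2.51 0.61
vertex 3.091 -1.398 1.576
endloop
endfacet
facet normal -0.652 -0.703 -0.283
outer loop
vertex 3.295 -4.037 -0.005
vertex 1.676 -2.924 0.962
vertex 2.949 -3.002 -1.776
endloop
endfacet
facet normal 0.167 -0.497 0.851
outer loop
vertex 3.295 -4.037 -0.005
vertex 4.711 -2.51 0.61
vertex 1.676 -2.924 0.962
endloop
endfacet
facet normal 0.652 0.703 0.284
outer loop
vertex 3.091 -1.398 1.576
vertex 4.711 -2.51 0.61
vertex 2.745 -0.363 -0.195
endloop
endfacet
facet normal -0.167 0.497 -0.851
outer loop
vertex 4.364 -1.476 -1.162
vertex 2.949 -3.002 -1.776
vertex 2.745 -0.363 -0.195
endloop
endfacet
facet normal 0.652 0.703 0.283
outer loop
vertex 2.745 -0.363 -0.195
vertex 4.711 -2.51 0.61
vertex 4.364 -1.476 -1.162
endloop
endfacet
facet normal 0.740 -0.508 -0.441
outer loop
vertex 4.364 -1.476 -1.162
vertex 3.295 -4.037 -0.005
vertex 2.949 -3.002 -1.776
endloop
endfacet
facet normal 0.740 -0.508 -0.441
outer loop
vertex 4.711 -2.51 0.61
vertex 3.295 -4.037 -0.005
vertex 4.364 -1.476 -1.162
endloop
endfacet
facet normal -0.446 0.863 -0.238
outer loop
vertex -0.491 -0.511 2.237
vertex -0.771 -0.487 2.849
vertex -0.169 -0.205 2.742
endloop
endfacet
facet normal 0.171 0.790 -0.588
outer loop
vertex -0.491 -0.511 2.237
vertex -0.169 -0.205 2.742
vertex 0.171 -0.597 2.314
endloop
endfacet
facet normal 0.138 0.190 -0.972
outer loop
vertex -0.491 -0.511 2.237
vertex 0.171 -0.597 2.314
vertex -0.22 -1.121 2.156
endloop
endfacet
facet normal -0.500 -0.108 -0.859
outer loop
vertex -0.491 -0.511 2.237
vertex -0.22 -1.121 2.156
vertex -0.802 -1.054 2.486
endloop
endfacet
facet normal -0.861 0.307 -0.406
outer loop
vertex -0.491 -0.511 2.237
vertex -0.802 -1.054 2.486
vertex -0.771 -0.487 2.849
endloop
endfacet
facet normal 0.691 0.715 -0.106
outer loop
vertex 0.171 -0.597 2.314
vertex -0.169 -0.205 2.742
vertex 0.302 -0.626 2.974
endloop
endfacet
facet normal -0.307 0.831 0.463
outer loop
vertex -0.169 -0.205 2.742
vertex -0.771 -0.487 2.849
vertex -0.28 -0.559 3.304
endloop
endfacet
facet normal -0.979 -0.069 0.191
outer loop
vertex -0.771 -0.487 2.849
vertex -0.802 -1.054 2.486
vertex -0.671 -1.083 3.146
endloop
endfacet
facet normal -0.394 -0.741 -0.544
outer loop
vertex -0.802 -1.054 2.486
vertex -0.22 -1.121 2.156
vertex -0.331 -1.475 2.718
endloop
endfacet
facet normal 0.637 -0.256 -0.728
outer loop
vertex -0.22 -1.121 2.156
vertex 0.171 -0.597 2.314
vertex 0.271 -1.193 2.611
endloop
endfacet
facet normal 0.500 0.108 0.859
outer loop
vertex -0.009 -1.169 3.223
vertex 0.302 -0.626 2.974
vertex -0.28 -0.559 3.304
endloop
endfacet
facet normal -0.138 -0.190 0.972
outer loop
vertex -0.009 -1.169 3.223
vertex -0.28 -0.559 3.304
vertex -0.671 -1.083 3.146
endloop
endfacet
facet normal -0.171 -0.790 0.588
outer loop
vertex -0.009 -1.169 3.223
vertex -0.671 -1.083 3.146
vertex -0.331 -1.475 2.718
endloop
endfacet
facet normal 0.446 -0.863 0.238
outer loop
vertex -0.009 -1.169 3.223
vertex -0.331 -1.475 2.718
vertex 0.271 -1.193 2.611
endloop
endfacet
facet normal 0.861 -0.307 0.406
outer loop
vertex -0.009 -1.169 3.223
vertex 0.271 -1.193 2.611
vertex 0.302 -0.626 2.974
endloop
endfacet
facet normal 0.394 0.741 0.544
outer loop
vertex -0.28 -0.559 3.304
vertex 0.302 -0.626 2.974
vertex -0.169 -0.205 2.742
endloop
endfacet
facet normal -0.637 0.256 0.728
outer loop
vertex -0.671 -1.083 3.146
vertex -0.28 -0.559 3.304
vertex -0.771 -0.487 2.849
endloop
endfacet
facet normal -0.691 -0.715 0.106
outer loop
vertex -0.331 -1.475 2.718
vertex -0.671 -1.083 3.146
vertex -0.802 -1.054 2.486
endloop
endfacet
facet normal 0.307 -0.831 -0.463
outer loop
vertex 0.271 -1.193 2.611
vertex -0.331 -1.475 2.718
vertex -0.22 -1.121 2.156
endloop
endfacet
facet normal 0.979 0.069 -0.191
outer loop
vertex 0.302 -0.626 2.974
vertex 0.271 -1.193 2.611
vertex 0.171 -0.597 2.314
endloop
endfacet

endsolid


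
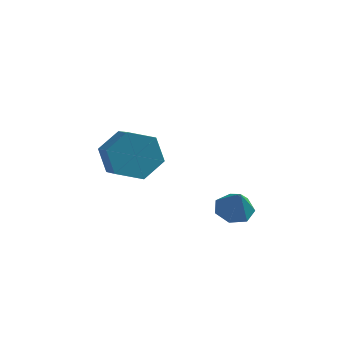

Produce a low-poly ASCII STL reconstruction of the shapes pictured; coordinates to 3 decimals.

solid 
facet normal -0.394 0.764 -0.511
outer loop
vertex -0.196 0.364 -1.887
vertex -1.147 0.085 -1.571
vertex -0.585 0.753 -1.005
endloop
endfacet
facet normal 0.840 0.525 0.139
outer loop
vertex -0.196 0.364 -1.887
vertex -0.585 0.753 -1.005
vertex 0.438 -0.867 -1.065
endloop
endfacet
facet normal 0.840 0.525 0.139
outer loop
vertex 0.438 -0.867 -1.065
vertex -0.585 0.753 -1.005
vertex 0.049 -0.478 -0.183
endloop
endfacet
facet normal 0.393 -0.765 0.511
outer loop
vertex 0.438 -0.867 -1.065
vertex 0.049 -0.478 -0.183
vertex -0.513 -1.145 -0.749
endloop
endfacet
facet normal -0.394 0.764 -0.511
outer loop
vertex -0.585 0.753 -1.005
vertex -1.147 0.085 -1.571
vertex -1.536 0.474 -0.689
endloop
endfacet
facet normal 0.095 0.586 0.804
outer loop
vertex -0.585 0.753 -1.005
vertex -1.536 0.474 -0.689
vertex 0.049 -0.478 -0.183
endloop
endfacet
facet normal 0.096 0.587 0.804
outer loop
vertex 0.049 -0.478 -0.183
vertex -1.536 0.474 -0.689
vertex -0.902 -0.756 0.134
endloop
endfacet
facet normal 0.394 -0.765 0.510
outer loop
vertex 0.049 -0.478 -0.183
vertex -0.902 -0.756 0.134
vertex -0.513 -1.145 -0.749
endloop
endfacet
facet normal -0.393 0.765 -0.511
outer loop
vertex -1.536 0.474 -0.689
vertex -1.147 0.085 -1.571
vertex -2.098 -0.193 -1.255
endloop
endfacet
facet normal -0.744 0.062 0.666
outer loop
vertex -1.536 0.474 -0.689
vertex -2.098 -0.193 -1.255
vertex -0.902 -0.756 0.134
endloop
endfacet
facet normal -0.744 0.061 0.665
outer loop
vertex -0.902 -0.756 0.134
vertex -2.098 -0.193 -1.255
vertex -1.464 -1.424 -0.433
endloop
endfacet
facet normal 0.394 -0.765 0.510
outer loop
vertex -0.902 -0.756 0.134
vertex -1.464 -1.424 -0.433
vertex -0.513 -1.145 -0.749
endloop
endfacet
facet normal -0.393 0.765 -0.511
outer loop
vertex -2.098 -0.193 -1.255
vertex -1.147 0.085 -1.571
vertex -1.709 -0.582 -2.137
endloop
endfacet
facet normal -0.840 -0.525 -0.139
outer loop
vertex -2.098 -0.193 -1.255
vertex -1.709 -0.582 -2.137
vertex -1.464 -1.424 -0.433
endloop
endfacet
facet normal -0.840 -0.525 -0.139
outer loop
vertex -1.464 -1.424 -0.433
vertex -1.709 -0.582 -2.137
vertex -1.075 -1.813 -1.315
endloop
endfacet
facet normal 0.394 -0.764 0.511
outer loop
vertex -1.464 -1.424 -0.433
vertex -1.075 -1.813 -1.315
vertex -0.513 -1.145 -0.749
endloop
endfacet
facet normal -0.394 0.765 -0.510
outer loop
vertex -1.709 -0.582 -2.137
vertex -1.147 0.085 -1.571
vertex -0.758 -0.304 -2.454
endloop
endfacet
facet normal -0.097 -0.587 -0.804
outer loop
vertex -1.709 -0.582 -2.137
vertex -0.758 -0.304 -2.454
vertex -1.075 -1.813 -1.315
endloop
endfacet
facet normal -0.095 -0.587 -0.804
outer loop
vertex -1.075 -1.813 -1.315
vertex -0.758 -0.304 -2.454
vertex -0.124 -1.534 -1.631
endloop
endfacet
facet normal 0.394 -0.764 0.511
outer loop
vertex -1.075 -1.813 -1.315
vertex -0.124 -1.534 -1.631
vertex -0.513 -1.145 -0.749
endloop
endfacet
facet normal -0.394 0.765 -0.510
outer loop
vertex -0.758 -0.304 -2.454
vertex -1.147 0.085 -1.571
vertex -0.196 0.364 -1.887
endloop
endfacet
facet normal 0.744 -0.061 -0.665
outer loop
vertex -0.758 -0.304 -2.454
vertex -0.196 0.364 -1.887
vertex -0.124 -1.534 -1.631
endloop
endfacet
facet normal 0.744 -0.062 -0.666
outer loop
vertex -0.124 -1.534 -1.631
vertex -0.196 0.364 -1.887
vertex 0.438 -0.867 -1.065
endloop
endfacet
facet normal 0.393 -0.765 0.511
outer loop
vertex -0.124 -1.534 -1.631
vertex 0.438 -0.867 -1.065
vertex -0.513 -1.145 -0.749
endloop
endfacet
facet normal -0.234 0.349 -0.907
outer loop
vertex 3.483 -1.688 -3.105
vertex 2.962 -1.284 -2.815
vertex 3.653 -1.114 -2.928
endloop
endfacet
facet normal 0.930 -0.327 0.166
outer loop
vertex 3.483 -1.688 -3.105
vertex 3.653 -1.114 -2.928
vertex 3.238 -1.696 -1.745
endloop
endfacet
facet normal -0.234 0.348 -0.908
outer loop
vertex 3.653 -1.114 -2.928
vertex 2.962 -1.284 -2.815
vertex 3.302 -0.667 -2.666
endloop
endfacet
facet normal 0.809 0.364 0.463
outer loop
vertex 3.653 -1.114 -2.928
vertex 3.302 -0.667 -2.666
vertex 3.238 -1.696 -1.745
endloop
endfacet
facet normal -0.234 0.348 -0.908
outer loop
vertex 3.302 -0.667 -2.666
vertex 2.962 -1.284 -2.815
vertex 2.696 -0.685 -2.517
endloop
endfacet
facet normal 0.163 0.652 0.740
outer loop
vertex 3.302 -0.667 -2.666
vertex 2.696 -0.685 -2.517
vertex 3.238 -1.696 -1.745
endloop
endfacet
facet normal -0.234 0.348 -0.908
outer loop
vertex 2.696 -0.685 -2.517
vertex 2.962 -1.284 -2.815
vertex 2.29 -1.154 -2.592
endloop
endfacet
facet normal -0.520 0.324 0.790
outer loop
vertex 2.696 -0.685 -2.517
vertex 2.29 -1.154 -2.592
vertex 3.238 -1.696 -1.745
endloop
endfacet
facet normal -0.234 0.349 -0.907
outer loop
vertex 2.29 -1.154 -2.592
vertex 2.962 -1.284 -2.815
vertex 2.39 -1.721 -2.836
endloop
endfacet
facet normal -0.728 -0.375 0.574
outer loop
vertex 2.29 -1.154 -2.592
vertex 2.39 -1.721 -2.836
vertex 3.238 -1.696 -1.745
endloop
endfacet
facet normal -0.234 0.349 -0.907
outer loop
vertex 2.39 -1.721 -2.836
vertex 2.962 -1.284 -2.815
vertex 2.921 -1.958 -3.064
endloop
endfacet
facet normal -0.301 -0.919 0.255
outer loop
vertex 2.39 -1.721 -2.836
vertex 2.921 -1.958 -3.064
vertex 3.238 -1.696 -1.745
endloop
endfacet
facet normal -0.234 0.349 -0.907
outer loop
vertex 2.921 -1.958 -3.064
vertex 2.962 -1.284 -2.815
vertex 3.483 -1.688 -3.105
endloop
endfacet
facet normal 0.436 -0.897 0.073
outer loop
vertex 2.921 -1.958 -3.064
vertex 3.483 -1.688 -3.105
vertex 3.238 -1.696 -1.745
endloop
endfacet

endsolid


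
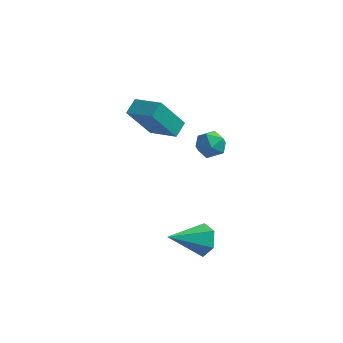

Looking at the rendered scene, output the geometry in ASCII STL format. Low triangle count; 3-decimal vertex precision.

solid 
facet normal 0.196 0.357 0.913
outer loop
vertex 1.562 3.545 0.8
vertex 1.33 2.81 1.137
vertex 2.132 2.937 0.915
endloop
endfacet
facet normal 0.619 0.661 0.425
outer loop
vertex 1.562 3.545 0.8
vertex 2.132 2.937 0.915
vertex 2.136 3.389 0.206
endloop
endfacet
facet normal 0.203 0.977 -0.061
outer loop
vertex 1.562 3.545 0.8
vertex 2.136 3.389 0.206
vertex 1.338 3.541 -0.011
endloop
endfacet
facet normal -0.478 0.869 0.128
outer loop
vertex 1.562 3.545 0.8
vertex 1.338 3.541 -0.011
vertex 0.84 3.183 0.564
endloop
endfacet
facet normal -0.482 0.486 0.729
outer loop
vertex 1.562 3.545 0.8
vertex 0.84 3.183 0.564
vertex 1.33 2.81 1.137
endloop
endfacet
facet normal 0.985 0.143 0.097
outer loop
vertex 2.136 3.389 0.206
vertex 2.132 2.937 0.915
vertex 2.26 2.557 0.176
endloop
endfacet
facet normal 0.301 -0.348 0.888
outer loop
vertex 2.132 2.937 0.915
vertex 1.33 2.81 1.137
vertex 1.762 2.199 0.751
endloop
endfacet
facet normal -0.796 -0.140 0.589
outer loop
vertex 1.33 2.81 1.137
vertex 0.84 3.183 0.564
vertex 0.964 2.351 0.534
endloop
endfacet
facet normal -0.789 0.481 -0.384
outer loop
vertex 0.84 3.183 0.564
vertex 1.338 3.541 -0.011
vertex 0.968 2.803 -0.175
endloop
endfacet
facet normal 0.312 0.655 -0.688
outer loop
vertex 1.338 3.541 -0.011
vertex 2.136 3.389 0.206
vertex 1.77 2.93 -0.397
endloop
endfacet
facet normal 0.478 -0.869 -0.128
outer loop
vertex 1.538 2.195 -0.06
vertex 2.26 2.557 0.176
vertex 1.762 2.199 0.751
endloop
endfacet
facet normal -0.203 -0.977 0.061
outer loop
vertex 1.538 2.195 -0.06
vertex 1.762 2.199 0.751
vertex 0.964 2.351 0.534
endloop
endfacet
facet normal -0.619 -0.661 -0.425
outer loop
vertex 1.538 2.195 -0.06
vertex 0.964 2.351 0.534
vertex 0.968 2.803 -0.175
endloop
endfacet
facet normal -0.196 -0.357 -0.913
outer loop
vertex 1.538 2.195 -0.06
vertex 0.968 2.803 -0.175
vertex 1.77 2.93 -0.397
endloop
endfacet
facet normal 0.482 -0.486 -0.729
outer loop
vertex 1.538 2.195 -0.06
vertex 1.77 2.93 -0.397
vertex 2.26 2.557 0.176
endloop
endfacet
facet normal 0.789 -0.481 0.384
outer loop
vertex 1.762 2.199 0.751
vertex 2.26 2.557 0.176
vertex 2.132 2.937 0.915
endloop
endfacet
facet normal -0.312 -0.655 0.688
outer loop
vertex 0.964 2.351 0.534
vertex 1.762 2.199 0.751
vertex 1.33 2.81 1.137
endloop
endfacet
facet normal -0.985 -0.143 -0.097
outer loop
vertex 0.968 2.803 -0.175
vertex 0.964 2.351 0.534
vertex 0.84 3.183 0.564
endloop
endfacet
facet normal -0.301 0.348 -0.888
outer loop
vertex 1.77 2.93 -0.397
vertex 0.968 2.803 -0.175
vertex 1.338 3.541 -0.011
endloop
endfacet
facet normal 0.796 0.140 -0.589
outer loop
vertex 2.26 2.557 0.176
vertex 1.77 2.93 -0.397
vertex 2.136 3.389 0.206
endloop
endfacet
facet normal 0.684 0.558 -0.469
outer loop
vertex 2.928 -1.571 -1.678
vertex 2.459 -1.63 -2.432
vertex 2.305 -0.963 -1.864
endloop
endfacet
facet normal -0.054 0.241 0.969
outer loop
vertex 2.928 -1.571 -1.678
vertex 2.305 -0.963 -1.864
vertex 1.081 -2.75 -1.488
endloop
endfacet
facet normal 0.684 0.558 -0.469
outer loop
vertex 2.305 -0.963 -1.864
vertex 2.459 -1.63 -2.432
vertex 1.836 -1.022 -2.618
endloop
endfacet
facet normal -0.715 0.574 0.400
outer loop
vertex 2.305 -0.963 -1.864
vertex 1.836 -1.022 -2.618
vertex 1.081 -2.75 -1.488
endloop
endfacet
facet normal 0.684 0.558 -0.469
outer loop
vertex 1.836 -1.022 -2.618
vertex 2.459 -1.63 -2.432
vertex 1.99 -1.689 -3.186
endloop
endfacet
facet normal -0.906 0.133 -0.402
outer loop
vertex 1.836 -1.022 -2.618
vertex 1.99 -1.689 -3.186
vertex 1.081 -2.75 -1.488
endloop
endfacet
facet normal 0.685 0.556 -0.470
outer loop
vertex 1.99 -1.689 -3.186
vertex 2.459 -1.63 -2.432
vertex 2.612 -2.298 -3.0
endloop
endfacet
facet normal -0.437 -0.639 -0.633
outer loop
vertex 1.99 -1.689 -3.186
vertex 2.612 -2.298 -3.0
vertex 1.081 -2.75 -1.488
endloop
endfacet
facet normal 0.685 0.556 -0.470
outer loop
vertex 2.612 -2.298 -3.0
vertex 2.459 -1.63 -2.432
vertex 3.081 -2.239 -2.246
endloop
endfacet
facet normal 0.224 -0.972 -0.063
outer loop
vertex 2.612 -2.298 -3.0
vertex 3.081 -2.239 -2.246
vertex 1.081 -2.75 -1.488
endloop
endfacet
facet normal 0.685 0.556 -0.470
outer loop
vertex 3.081 -2.239 -2.246
vertex 2.459 -1.63 -2.432
vertex 2.928 -1.571 -1.678
endloop
endfacet
facet normal 0.416 -0.532 0.738
outer loop
vertex 3.081 -2.239 -2.246
vertex 2.928 -1.571 -1.678
vertex 1.081 -2.75 -1.488
endloop
endfacet
facet normal -0.454 -0.295 0.841
outer loop
vertex -0.316 1.115 4.453
vertex -1.739 1.705 3.892
vertex -0.495 0.327 4.08
endloop
endfacet
facet normal 0.868 -0.359 0.342
outer loop
vertex 0.439 0.935 2.348
vertex -0.316 1.115 4.453
vertex -0.495 0.327 4.08
endloop
endfacet
facet normal -0.453 -0.295 0.841
outer loop
vertex -0.495 0.327 4.08
vertex -1.739 1.705 3.892
vertex -1.919 0.917 3.519
endloop
endfacet
facet normal -0.202 -0.885 -0.419
outer loop
vertex -1.919 0.917 3.519
vertex 0.439 0.935 2.348
vertex -0.495 0.327 4.08
endloop
endfacet
facet normal 0.202 0.885 0.419
outer loop
vertex -0.316 1.115 4.453
vertex -0.805 2.313 2.16
vertex -1.739 1.705 3.892
endloop
endfacet
facet normal 0.868 -0.360 0.342
outer loop
vertex 0.619 1.723 2.721
vertex -0.316 1.115 4.453
vertex 0.439 0.935 2.348
endloop
endfacet
facet normal 0.201 0.885 0.419
outer loop
vertex 0.619 1.723 2.721
vertex -0.805 2.313 2.16
vertex -0.316 1.115 4.453
endloop
endfacet
facet normal -0.868 0.360 -0.342
outer loop
vertex -1.739 1.705 3.892
vertex -0.805 2.313 2.16
vertex -1.919 0.917 3.519
endloop
endfacet
facet normal -0.202 -0.885 -0.420
outer loop
vertex -0.984 1.525 1.787
vertex 0.439 0.935 2.348
vertex -1.919 0.917 3.519
endloop
endfacet
facet normal -0.868 0.359 -0.342
outer loop
vertex -1.919 0.917 3.519
vertex -0.805 2.313 2.16
vertex -0.984 1.525 1.787
endloop
endfacet
facet normal 0.454 0.294 -0.841
outer loop
vertex -0.984 1.525 1.787
vertex 0.619 1.723 2.721
vertex 0.439 0.935 2.348
endloop
endfacet
facet normal 0.454 0.295 -0.841
outer loop
vertex -0.805 2.313 2.16
vertex 0.619 1.723 2.721
vertex -0.984 1.525 1.787
endloop
endfacet

endsolid


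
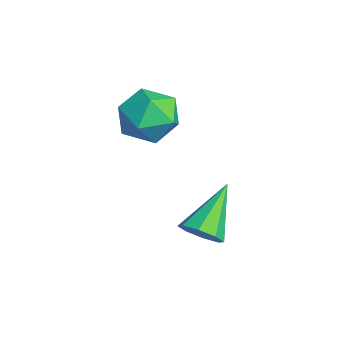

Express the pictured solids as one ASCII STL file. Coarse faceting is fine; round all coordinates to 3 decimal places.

solid 
facet normal -0.140 -0.407 0.902
outer loop
vertex -0.039 -0.55 4.658
vertex 0.495 -1.29 4.407
vertex 0.895 -0.533 4.811
endloop
endfacet
facet normal -0.159 0.305 0.939
outer loop
vertex -0.039 -0.55 4.658
vertex 0.895 -0.533 4.811
vertex 0.454 0.239 4.485
endloop
endfacet
facet normal -0.677 0.534 0.506
outer loop
vertex -0.039 -0.55 4.658
vertex 0.454 0.239 4.485
vertex -0.218 -0.041 3.881
endloop
endfacet
facet normal -0.979 -0.036 0.202
outer loop
vertex -0.039 -0.55 4.658
vertex -0.218 -0.041 3.881
vertex -0.193 -0.986 3.833
endloop
endfacet
facet normal -0.646 -0.618 0.447
outer loop
vertex -0.039 -0.55 4.658
vertex -0.193 -0.986 3.833
vertex 0.495 -1.29 4.407
endloop
endfacet
facet normal 0.462 0.556 0.691
outer loop
vertex 0.454 0.239 4.485
vertex 0.895 -0.533 4.811
vertex 1.293 -0.014 4.127
endloop
endfacet
facet normal 0.493 -0.598 0.633
outer loop
vertex 0.895 -0.533 4.811
vertex 0.495 -1.29 4.407
vertex 1.318 -0.959 4.079
endloop
endfacet
facet normal -0.328 -0.939 -0.104
outer loop
vertex 0.495 -1.29 4.407
vertex -0.193 -0.986 3.833
vertex 0.646 -1.239 3.475
endloop
endfacet
facet normal -0.865 0.003 -0.501
outer loop
vertex -0.193 -0.986 3.833
vertex -0.218 -0.041 3.881
vertex 0.205 -0.467 3.149
endloop
endfacet
facet normal -0.377 0.926 -0.010
outer loop
vertex -0.218 -0.041 3.881
vertex 0.454 0.239 4.485
vertex 0.605 0.29 3.553
endloop
endfacet
facet normal 0.979 0.036 -0.202
outer loop
vertex 1.139 -0.45 3.302
vertex 1.293 -0.014 4.127
vertex 1.318 -0.959 4.079
endloop
endfacet
facet normal 0.677 -0.534 -0.506
outer loop
vertex 1.139 -0.45 3.302
vertex 1.318 -0.959 4.079
vertex 0.646 -1.239 3.475
endloop
endfacet
facet normal 0.159 -0.305 -0.939
outer loop
vertex 1.139 -0.45 3.302
vertex 0.646 -1.239 3.475
vertex 0.205 -0.467 3.149
endloop
endfacet
facet normal 0.140 0.407 -0.902
outer loop
vertex 1.139 -0.45 3.302
vertex 0.205 -0.467 3.149
vertex 0.605 0.29 3.553
endloop
endfacet
facet normal 0.646 0.618 -0.447
outer loop
vertex 1.139 -0.45 3.302
vertex 0.605 0.29 3.553
vertex 1.293 -0.014 4.127
endloop
endfacet
facet normal 0.865 -0.003 0.501
outer loop
vertex 1.318 -0.959 4.079
vertex 1.293 -0.014 4.127
vertex 0.895 -0.533 4.811
endloop
endfacet
facet normal 0.377 -0.926 0.010
outer loop
vertex 0.646 -1.239 3.475
vertex 1.318 -0.959 4.079
vertex 0.495 -1.29 4.407
endloop
endfacet
facet normal -0.462 -0.556 -0.691
outer loop
vertex 0.205 -0.467 3.149
vertex 0.646 -1.239 3.475
vertex -0.193 -0.986 3.833
endloop
endfacet
facet normal -0.493 0.598 -0.633
outer loop
vertex 0.605 0.29 3.553
vertex 0.205 -0.467 3.149
vertex -0.218 -0.041 3.881
endloop
endfacet
facet normal 0.328 0.939 0.104
outer loop
vertex 1.293 -0.014 4.127
vertex 0.605 0.29 3.553
vertex 0.454 0.239 4.485
endloop
endfacet
facet normal 0.557 -0.555 -0.619
outer loop
vertex 3.917 -0.036 1.909
vertex 3.536 0.126 1.421
vertex 4.067 0.37 1.68
endloop
endfacet
facet normal 0.548 0.248 0.799
outer loop
vertex 3.917 -0.036 1.909
vertex 4.067 0.37 1.68
vertex 2.584 1.074 2.479
endloop
endfacet
facet normal 0.557 -0.555 -0.618
outer loop
vertex 4.067 0.37 1.68
vertex 3.536 0.126 1.421
vertex 3.907 0.633 1.3
endloop
endfacet
facet normal 0.540 0.781 0.313
outer loop
vertex 4.067 0.37 1.68
vertex 3.907 0.633 1.3
vertex 2.584 1.074 2.479
endloop
endfacet
facet normal 0.556 -0.555 -0.619
outer loop
vertex 3.907 0.633 1.3
vertex 3.536 0.126 1.421
vertex 3.528 0.599 0.99
endloop
endfacet
facet normal 0.109 0.965 -0.239
outer loop
vertex 3.907 0.633 1.3
vertex 3.528 0.599 0.99
vertex 2.584 1.074 2.479
endloop
endfacet
facet normal 0.557 -0.554 -0.619
outer loop
vertex 3.528 0.599 0.99
vertex 3.536 0.126 1.421
vertex 3.155 0.288 0.933
endloop
endfacet
facet normal -0.493 0.689 -0.532
outer loop
vertex 3.528 0.599 0.99
vertex 3.155 0.288 0.933
vertex 2.584 1.074 2.479
endloop
endfacet
facet normal 0.556 -0.556 -0.618
outer loop
vertex 3.155 0.288 0.933
vertex 3.536 0.126 1.421
vertex 3.004 -0.118 1.162
endloop
endfacet
facet normal -0.911 0.116 -0.395
outer loop
vertex 3.155 0.288 0.933
vertex 3.004 -0.118 1.162
vertex 2.584 1.074 2.479
endloop
endfacet
facet normal 0.556 -0.555 -0.619
outer loop
vertex 3.004 -0.118 1.162
vertex 3.536 0.126 1.421
vertex 3.165 -0.381 1.542
endloop
endfacet
facet normal -0.903 -0.420 0.092
outer loop
vertex 3.004 -0.118 1.162
vertex 3.165 -0.381 1.542
vertex 2.584 1.074 2.479
endloop
endfacet
facet normal 0.557 -0.555 -0.618
outer loop
vertex 3.165 -0.381 1.542
vertex 3.536 0.126 1.421
vertex 3.543 -0.347 1.852
endloop
endfacet
facet normal -0.473 -0.603 0.643
outer loop
vertex 3.165 -0.381 1.542
vertex 3.543 -0.347 1.852
vertex 2.584 1.074 2.479
endloop
endfacet
facet normal 0.556 -0.555 -0.618
outer loop
vertex 3.543 -0.347 1.852
vertex 3.536 0.126 1.421
vertex 3.917 -0.036 1.909
endloop
endfacet
facet normal 0.129 -0.326 0.936
outer loop
vertex 3.543 -0.347 1.852
vertex 3.917 -0.036 1.909
vertex 2.584 1.074 2.479
endloop
endfacet

endsolid


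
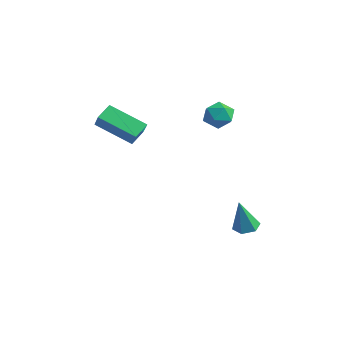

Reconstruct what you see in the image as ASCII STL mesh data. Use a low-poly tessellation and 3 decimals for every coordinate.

solid 
facet normal -0.832 0.357 0.425
outer loop
vertex 0.305 4.252 2.254
vertex 0.051 3.467 2.416
vertex 0.517 3.882 2.98
endloop
endfacet
facet normal -0.290 0.816 0.500
outer loop
vertex 0.305 4.252 2.254
vertex 0.517 3.882 2.98
vertex 1.084 4.341 2.561
endloop
endfacet
facet normal -0.054 0.987 -0.150
outer loop
vertex 0.305 4.252 2.254
vertex 1.084 4.341 2.561
vertex 0.968 4.21 1.738
endloop
endfacet
facet normal -0.449 0.634 -0.629
outer loop
vertex 0.305 4.252 2.254
vertex 0.968 4.21 1.738
vertex 0.33 3.669 1.648
endloop
endfacet
facet normal -0.930 0.245 -0.274
outer loop
vertex 0.305 4.252 2.254
vertex 0.33 3.669 1.648
vertex 0.051 3.467 2.416
endloop
endfacet
facet normal 0.236 0.480 0.845
outer loop
vertex 1.084 4.341 2.561
vertex 0.517 3.882 2.98
vertex 1.31 3.611 2.912
endloop
endfacet
facet normal -0.640 -0.263 0.722
outer loop
vertex 0.517 3.882 2.98
vertex 0.051 3.467 2.416
vertex 0.672 3.07 2.822
endloop
endfacet
facet normal -0.799 -0.443 -0.407
outer loop
vertex 0.051 3.467 2.416
vertex 0.33 3.669 1.648
vertex 0.556 2.939 1.999
endloop
endfacet
facet normal -0.020 0.187 -0.982
outer loop
vertex 0.33 3.669 1.648
vertex 0.968 4.21 1.738
vertex 1.123 3.398 1.58
endloop
endfacet
facet normal 0.620 0.757 -0.208
outer loop
vertex 0.968 4.21 1.738
vertex 1.084 4.341 2.561
vertex 1.589 3.813 2.144
endloop
endfacet
facet normal 0.449 -0.634 0.629
outer loop
vertex 1.335 3.028 2.306
vertex 1.31 3.611 2.912
vertex 0.672 3.07 2.822
endloop
endfacet
facet normal 0.054 -0.987 0.150
outer loop
vertex 1.335 3.028 2.306
vertex 0.672 3.07 2.822
vertex 0.556 2.939 1.999
endloop
endfacet
facet normal 0.290 -0.816 -0.500
outer loop
vertex 1.335 3.028 2.306
vertex 0.556 2.939 1.999
vertex 1.123 3.398 1.58
endloop
endfacet
facet normal 0.832 -0.357 -0.425
outer loop
vertex 1.335 3.028 2.306
vertex 1.123 3.398 1.58
vertex 1.589 3.813 2.144
endloop
endfacet
facet normal 0.930 -0.245 0.274
outer loop
vertex 1.335 3.028 2.306
vertex 1.589 3.813 2.144
vertex 1.31 3.611 2.912
endloop
endfacet
facet normal 0.020 -0.187 0.982
outer loop
vertex 0.672 3.07 2.822
vertex 1.31 3.611 2.912
vertex 0.517 3.882 2.98
endloop
endfacet
facet normal -0.620 -0.757 0.208
outer loop
vertex 0.556 2.939 1.999
vertex 0.672 3.07 2.822
vertex 0.051 3.467 2.416
endloop
endfacet
facet normal -0.236 -0.480 -0.845
outer loop
vertex 1.123 3.398 1.58
vertex 0.556 2.939 1.999
vertex 0.33 3.669 1.648
endloop
endfacet
facet normal 0.640 0.263 -0.722
outer loop
vertex 1.589 3.813 2.144
vertex 1.123 3.398 1.58
vertex 0.968 4.21 1.738
endloop
endfacet
facet normal 0.799 0.443 0.407
outer loop
vertex 1.31 3.611 2.912
vertex 1.589 3.813 2.144
vertex 1.084 4.341 2.561
endloop
endfacet
facet normal -0.714 -0.516 0.473
outer loop
vertex -2.191 -0.407 2.866
vertex -2.919 -0.139 2.059
vertex -1.94 -1.205 2.375
endloop
endfacet
facet normal 0.651 -0.239 0.721
outer loop
vertex -0.441 -0.121 1.381
vertex -2.191 -0.407 2.866
vertex -1.94 -1.205 2.375
endloop
endfacet
facet normal -0.714 -0.515 0.474
outer loop
vertex -1.94 -1.205 2.375
vertex -2.919 -0.139 2.059
vertex -2.669 -0.937 1.568
endloop
endfacet
facet normal 0.259 -0.822 -0.507
outer loop
vertex -2.669 -0.937 1.568
vertex -0.441 -0.121 1.381
vertex -1.94 -1.205 2.375
endloop
endfacet
facet normal -0.259 0.822 0.507
outer loop
vertex -2.191 -0.407 2.866
vertex -1.42 0.945 1.065
vertex -2.919 -0.139 2.059
endloop
endfacet
facet normal 0.651 -0.240 0.721
outer loop
vertex -0.691 0.677 1.872
vertex -2.191 -0.407 2.866
vertex -0.441 -0.121 1.381
endloop
endfacet
facet normal -0.259 0.822 0.507
outer loop
vertex -0.691 0.677 1.872
vertex -1.42 0.945 1.065
vertex -2.191 -0.407 2.866
endloop
endfacet
facet normal -0.651 0.239 -0.720
outer loop
vertex -2.919 -0.139 2.059
vertex -1.42 0.945 1.065
vertex -2.669 -0.937 1.568
endloop
endfacet
facet normal 0.259 -0.822 -0.507
outer loop
vertex -1.169 0.147 0.574
vertex -0.441 -0.121 1.381
vertex -2.669 -0.937 1.568
endloop
endfacet
facet normal -0.650 0.239 -0.721
outer loop
vertex -2.669 -0.937 1.568
vertex -1.42 0.945 1.065
vertex -1.169 0.147 0.574
endloop
endfacet
facet normal 0.714 0.515 -0.473
outer loop
vertex -1.169 0.147 0.574
vertex -0.691 0.677 1.872
vertex -0.441 -0.121 1.381
endloop
endfacet
facet normal 0.714 0.516 -0.474
outer loop
vertex -1.42 0.945 1.065
vertex -0.691 0.677 1.872
vertex -1.169 0.147 0.574
endloop
endfacet
facet normal -0.049 0.281 -0.958
outer loop
vertex 2.639 3.671 -4.816
vertex 2.284 4.222 -4.636
vertex 2.963 4.249 -4.663
endloop
endfacet
facet normal 0.852 -0.510 0.121
outer loop
vertex 2.639 3.671 -4.816
vertex 2.963 4.249 -4.663
vertex 2.376 3.698 -2.844
endloop
endfacet
facet normal -0.049 0.280 -0.959
outer loop
vertex 2.963 4.249 -4.663
vertex 2.284 4.222 -4.636
vertex 2.608 4.8 -4.484
endloop
endfacet
facet normal 0.827 0.406 0.390
outer loop
vertex 2.963 4.249 -4.663
vertex 2.608 4.8 -4.484
vertex 2.376 3.698 -2.844
endloop
endfacet
facet normal -0.049 0.280 -0.959
outer loop
vertex 2.608 4.8 -4.484
vertex 2.284 4.222 -4.636
vertex 1.929 4.774 -4.457
endloop
endfacet
facet normal -0.010 0.831 0.557
outer loop
vertex 2.608 4.8 -4.484
vertex 1.929 4.774 -4.457
vertex 2.376 3.698 -2.844
endloop
endfacet
facet normal -0.047 0.280 -0.959
outer loop
vertex 1.929 4.774 -4.457
vertex 2.284 4.222 -4.636
vertex 1.605 4.196 -4.61
endloop
endfacet
facet normal -0.823 0.341 0.455
outer loop
vertex 1.929 4.774 -4.457
vertex 1.605 4.196 -4.61
vertex 2.376 3.698 -2.844
endloop
endfacet
facet normal -0.047 0.280 -0.959
outer loop
vertex 1.605 4.196 -4.61
vertex 2.284 4.222 -4.636
vertex 1.96 3.644 -4.789
endloop
endfacet
facet normal -0.798 -0.573 0.187
outer loop
vertex 1.605 4.196 -4.61
vertex 1.96 3.644 -4.789
vertex 2.376 3.698 -2.844
endloop
endfacet
facet normal -0.049 0.281 -0.958
outer loop
vertex 1.96 3.644 -4.789
vertex 2.284 4.222 -4.636
vertex 2.639 3.671 -4.816
endloop
endfacet
facet normal 0.040 -0.999 0.019
outer loop
vertex 1.96 3.644 -4.789
vertex 2.639 3.671 -4.816
vertex 2.376 3.698 -2.844
endloop
endfacet

endsolid


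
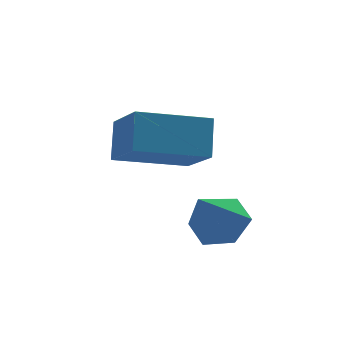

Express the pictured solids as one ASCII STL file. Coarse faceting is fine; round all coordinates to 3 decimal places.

solid 
facet normal -0.937 0.239 0.253
outer loop
vertex 1.125 -2.001 4.268
vertex 1.144 -1.001 3.391
vertex 0.819 -2.542 3.645
endloop
endfacet
facet normal -0.014 -0.751 0.660
outer loop
vertex 2.216 -2.899 3.269
vertex 1.125 -2.001 4.268
vertex 0.819 -2.542 3.645
endloop
endfacet
facet normal -0.937 0.239 0.253
outer loop
vertex 0.819 -2.542 3.645
vertex 1.144 -1.001 3.391
vertex 0.838 -1.542 2.768
endloop
endfacet
facet normal -0.348 -0.614 -0.708
outer loop
vertex 0.838 -1.542 2.768
vertex 2.216 -2.899 3.269
vertex 0.819 -2.542 3.645
endloop
endfacet
facet normal 0.348 0.614 0.708
outer loop
vertex 1.125 -2.001 4.268
vertex 2.541 -1.358 3.015
vertex 1.144 -1.001 3.391
endloop
endfacet
facet normal -0.014 -0.751 0.660
outer loop
vertex 2.522 -2.358 3.892
vertex 1.125 -2.001 4.268
vertex 2.216 -2.899 3.269
endloop
endfacet
facet normal 0.348 0.614 0.708
outer loop
vertex 2.522 -2.358 3.892
vertex 2.541 -1.358 3.015
vertex 1.125 -2.001 4.268
endloop
endfacet
facet normal 0.014 0.751 -0.660
outer loop
vertex 1.144 -1.001 3.391
vertex 2.541 -1.358 3.015
vertex 0.838 -1.542 2.768
endloop
endfacet
facet normal -0.348 -0.614 -0.708
outer loop
vertex 2.235 -1.899 2.392
vertex 2.216 -2.899 3.269
vertex 0.838 -1.542 2.768
endloop
endfacet
facet normal 0.014 0.751 -0.660
outer loop
vertex 0.838 -1.542 2.768
vertex 2.541 -1.358 3.015
vertex 2.235 -1.899 2.392
endloop
endfacet
facet normal 0.937 -0.239 -0.253
outer loop
vertex 2.235 -1.899 2.392
vertex 2.522 -2.358 3.892
vertex 2.216 -2.899 3.269
endloop
endfacet
facet normal 0.937 -0.239 -0.253
outer loop
vertex 2.541 -1.358 3.015
vertex 2.522 -2.358 3.892
vertex 2.235 -1.899 2.392
endloop
endfacet
facet normal 0.492 0.251 -0.834
outer loop
vertex 2.56 -3.809 2.074
vertex 2.108 -3.448 1.916
vertex 2.56 -3.234 2.247
endloop
endfacet
facet normal 0.606 -0.229 0.762
outer loop
vertex 2.56 -3.809 2.074
vertex 2.56 -3.234 2.247
vertex 1.512 -3.752 2.924
endloop
endfacet
facet normal 0.491 0.252 -0.834
outer loop
vertex 2.56 -3.234 2.247
vertex 2.108 -3.448 1.916
vertex 2.107 -2.874 2.089
endloop
endfacet
facet normal 0.205 0.598 0.775
outer loop
vertex 2.56 -3.234 2.247
vertex 2.107 -2.874 2.089
vertex 1.512 -3.752 2.924
endloop
endfacet
facet normal 0.493 0.252 -0.833
outer loop
vertex 2.107 -2.874 2.089
vertex 2.108 -3.448 1.916
vertex 1.655 -3.087 1.757
endloop
endfacet
facet normal -0.594 0.728 0.342
outer loop
vertex 2.107 -2.874 2.089
vertex 1.655 -3.087 1.757
vertex 1.512 -3.752 2.924
endloop
endfacet
facet normal 0.492 0.251 -0.833
outer loop
vertex 1.655 -3.087 1.757
vertex 2.108 -3.448 1.916
vertex 1.655 -3.662 1.584
endloop
endfacet
facet normal -0.994 0.031 -0.104
outer loop
vertex 1.655 -3.087 1.757
vertex 1.655 -3.662 1.584
vertex 1.512 -3.752 2.924
endloop
endfacet
facet normal 0.492 0.251 -0.833
outer loop
vertex 1.655 -3.662 1.584
vertex 2.108 -3.448 1.916
vertex 2.108 -4.023 1.743
endloop
endfacet
facet normal -0.594 -0.796 -0.117
outer loop
vertex 1.655 -3.662 1.584
vertex 2.108 -4.023 1.743
vertex 1.512 -3.752 2.924
endloop
endfacet
facet normal 0.492 0.251 -0.834
outer loop
vertex 2.108 -4.023 1.743
vertex 2.108 -3.448 1.916
vertex 2.56 -3.809 2.074
endloop
endfacet
facet normal 0.206 -0.926 0.317
outer loop
vertex 2.108 -4.023 1.743
vertex 2.56 -3.809 2.074
vertex 1.512 -3.752 2.924
endloop
endfacet

endsolid


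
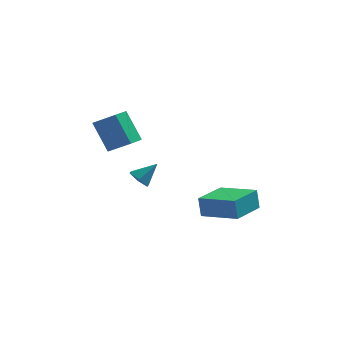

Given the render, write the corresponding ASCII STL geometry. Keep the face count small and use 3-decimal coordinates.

solid 
facet normal -0.685 -0.258 -0.681
outer loop
vertex -1.675 -2.461 -0.608
vertex -2.064 -1.969 -0.403
vertex -1.625 -1.864 -0.884
endloop
endfacet
facet normal 0.945 -0.199 -0.259
outer loop
vertex -1.675 -2.461 -0.608
vertex -1.625 -1.864 -0.884
vertex -1.216 -1.651 0.443
endloop
endfacet
facet normal -0.685 -0.258 -0.681
outer loop
vertex -1.625 -1.864 -0.884
vertex -2.064 -1.969 -0.403
vertex -2.014 -1.372 -0.679
endloop
endfacet
facet normal 0.676 0.666 -0.315
outer loop
vertex -1.625 -1.864 -0.884
vertex -2.014 -1.372 -0.679
vertex -1.216 -1.651 0.443
endloop
endfacet
facet normal -0.685 -0.258 -0.681
outer loop
vertex -2.014 -1.372 -0.679
vertex -2.064 -1.969 -0.403
vertex -2.453 -1.477 -0.198
endloop
endfacet
facet normal 0.018 0.973 0.229
outer loop
vertex -2.014 -1.372 -0.679
vertex -2.453 -1.477 -0.198
vertex -1.216 -1.651 0.443
endloop
endfacet
facet normal -0.684 -0.257 -0.682
outer loop
vertex -2.453 -1.477 -0.198
vertex -2.064 -1.969 -0.403
vertex -2.504 -2.074 0.078
endloop
endfacet
facet normal -0.372 0.416 0.830
outer loop
vertex -2.453 -1.477 -0.198
vertex -2.504 -2.074 0.078
vertex -1.216 -1.651 0.443
endloop
endfacet
facet normal -0.685 -0.257 -0.682
outer loop
vertex -2.504 -2.074 0.078
vertex -2.064 -1.969 -0.403
vertex -2.115 -2.567 -0.127
endloop
endfacet
facet normal -0.103 -0.450 0.887
outer loop
vertex -2.504 -2.074 0.078
vertex -2.115 -2.567 -0.127
vertex -1.216 -1.651 0.443
endloop
endfacet
facet normal -0.684 -0.257 -0.683
outer loop
vertex -2.115 -2.567 -0.127
vertex -2.064 -1.969 -0.403
vertex -1.675 -2.461 -0.608
endloop
endfacet
facet normal 0.556 -0.758 0.341
outer loop
vertex -2.115 -2.567 -0.127
vertex -1.675 -2.461 -0.608
vertex -1.216 -1.651 0.443
endloop
endfacet
facet normal -0.548 -0.819 0.169
outer loop
vertex 2.39 -3.075 -1.193
vertex 0.71 -2.055 -1.7
vertex 2.519 -3.374 -2.223
endloop
endfacet
facet normal 0.828 -0.503 0.250
outer loop
vertex 3.61 -1.745 -2.56
vertex 2.39 -3.075 -1.193
vertex 2.519 -3.374 -2.223
endloop
endfacet
facet normal -0.548 -0.819 0.169
outer loop
vertex 2.519 -3.374 -2.223
vertex 0.71 -2.055 -1.7
vertex 0.839 -2.354 -2.73
endloop
endfacet
facet normal 0.119 -0.277 -0.953
outer loop
vertex 0.839 -2.354 -2.73
vertex 3.61 -1.745 -2.56
vertex 2.519 -3.374 -2.223
endloop
endfacet
facet normal -0.119 0.277 0.953
outer loop
vertex 2.39 -3.075 -1.193
vertex 1.801 -0.426 -2.037
vertex 0.71 -2.055 -1.7
endloop
endfacet
facet normal 0.828 -0.503 0.250
outer loop
vertex 3.481 -1.446 -1.53
vertex 2.39 -3.075 -1.193
vertex 3.61 -1.745 -2.56
endloop
endfacet
facet normal -0.119 0.277 0.953
outer loop
vertex 3.481 -1.446 -1.53
vertex 1.801 -0.426 -2.037
vertex 2.39 -3.075 -1.193
endloop
endfacet
facet normal -0.828 0.503 -0.250
outer loop
vertex 0.71 -2.055 -1.7
vertex 1.801 -0.426 -2.037
vertex 0.839 -2.354 -2.73
endloop
endfacet
facet normal 0.119 -0.277 -0.953
outer loop
vertex 1.93 -0.725 -3.067
vertex 3.61 -1.745 -2.56
vertex 0.839 -2.354 -2.73
endloop
endfacet
facet normal -0.828 0.503 -0.250
outer loop
vertex 0.839 -2.354 -2.73
vertex 1.801 -0.426 -2.037
vertex 1.93 -0.725 -3.067
endloop
endfacet
facet normal 0.548 0.819 -0.169
outer loop
vertex 1.93 -0.725 -3.067
vertex 3.481 -1.446 -1.53
vertex 3.61 -1.745 -2.56
endloop
endfacet
facet normal 0.548 0.819 -0.169
outer loop
vertex 1.801 -0.426 -2.037
vertex 3.481 -1.446 -1.53
vertex 1.93 -0.725 -3.067
endloop
endfacet
facet normal -0.496 -0.835 0.238
outer loop
vertex -2.444 -1.425 1.7
vertex -3.182 -0.576 3.143
vertex -3.544 -1.002 0.889
endloop
endfacet
facet normal 0.403 -0.463 -0.789
outer loop
vertex -3.058 -0.184 0.657
vertex -2.444 -1.425 1.7
vertex -3.544 -1.002 0.889
endloop
endfacet
facet normal -0.495 -0.836 0.237
outer loop
vertex -3.544 -1.002 0.889
vertex -3.182 -0.576 3.143
vertex -4.282 -0.154 2.333
endloop
endfacet
facet normal -0.769 0.296 -0.567
outer loop
vertex -4.282 -0.154 2.333
vertex -3.058 -0.184 0.657
vertex -3.544 -1.002 0.889
endloop
endfacet
facet normal 0.769 -0.296 0.567
outer loop
vertex -2.444 -1.425 1.7
vertex -2.696 0.242 2.911
vertex -3.182 -0.576 3.143
endloop
endfacet
facet normal 0.403 -0.464 -0.789
outer loop
vertex -1.958 -0.606 1.467
vertex -2.444 -1.425 1.7
vertex -3.058 -0.184 0.657
endloop
endfacet
facet normal 0.769 -0.295 0.567
outer loop
vertex -1.958 -0.606 1.467
vertex -2.696 0.242 2.911
vertex -2.444 -1.425 1.7
endloop
endfacet
facet normal -0.403 0.463 0.789
outer loop
vertex -3.182 -0.576 3.143
vertex -2.696 0.242 2.911
vertex -4.282 -0.154 2.333
endloop
endfacet
facet normal -0.769 0.295 -0.567
outer loop
vertex -3.796 0.665 2.1
vertex -3.058 -0.184 0.657
vertex -4.282 -0.154 2.333
endloop
endfacet
facet normal -0.403 0.464 0.789
outer loop
vertex -4.282 -0.154 2.333
vertex -2.696 0.242 2.911
vertex -3.796 0.665 2.1
endloop
endfacet
facet normal 0.496 0.835 -0.238
outer loop
vertex -3.796 0.665 2.1
vertex -1.958 -0.606 1.467
vertex -3.058 -0.184 0.657
endloop
endfacet
facet normal 0.496 0.835 -0.237
outer loop
vertex -2.696 0.242 2.911
vertex -1.958 -0.606 1.467
vertex -3.796 0.665 2.1
endloop
endfacet

endsolid
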